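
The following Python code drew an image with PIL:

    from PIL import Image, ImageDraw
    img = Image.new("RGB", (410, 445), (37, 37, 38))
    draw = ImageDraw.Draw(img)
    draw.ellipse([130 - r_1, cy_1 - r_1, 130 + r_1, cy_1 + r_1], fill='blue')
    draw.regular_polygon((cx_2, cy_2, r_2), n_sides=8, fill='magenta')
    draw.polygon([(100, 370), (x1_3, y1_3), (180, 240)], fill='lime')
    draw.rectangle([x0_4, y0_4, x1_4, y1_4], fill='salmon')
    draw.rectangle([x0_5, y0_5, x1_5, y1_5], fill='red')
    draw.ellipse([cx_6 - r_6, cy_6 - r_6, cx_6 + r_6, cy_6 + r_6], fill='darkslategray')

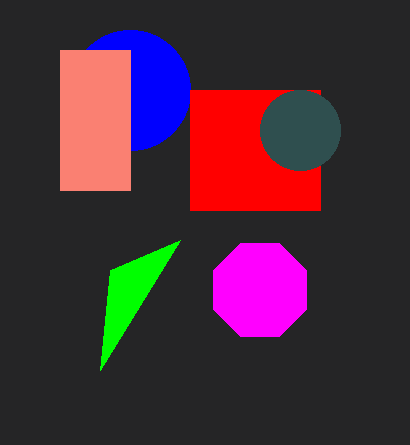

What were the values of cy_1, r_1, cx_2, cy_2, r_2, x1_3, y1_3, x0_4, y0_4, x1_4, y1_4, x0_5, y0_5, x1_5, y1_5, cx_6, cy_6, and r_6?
cy_1 = 90
r_1 = 60
cx_2 = 260
cy_2 = 290
r_2 = 50
x1_3 = 110
y1_3 = 270
x0_4 = 60
y0_4 = 50
x1_4 = 130
y1_4 = 190
x0_5 = 190
y0_5 = 90
x1_5 = 320
y1_5 = 210
cx_6 = 300
cy_6 = 130
r_6 = 40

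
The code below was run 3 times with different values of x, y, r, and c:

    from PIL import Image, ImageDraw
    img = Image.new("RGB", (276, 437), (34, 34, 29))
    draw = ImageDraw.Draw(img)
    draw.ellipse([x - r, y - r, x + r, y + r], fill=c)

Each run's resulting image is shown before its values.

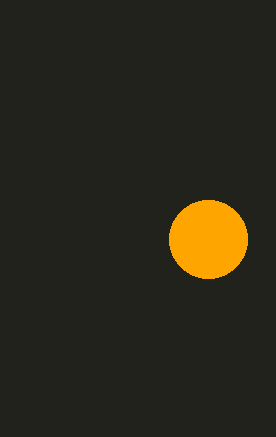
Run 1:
x = 208
y = 239
r = 39
c = 'orange'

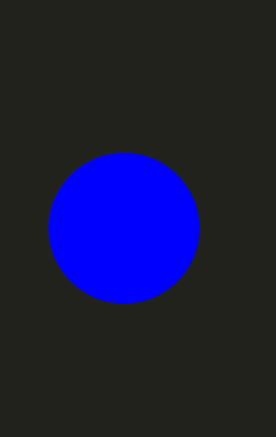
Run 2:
x = 124; y = 228; r = 75; c = 'blue'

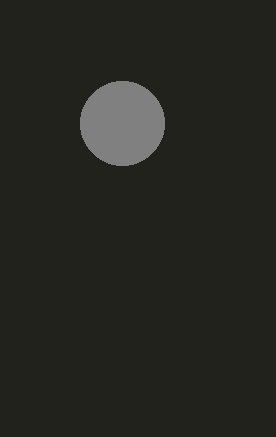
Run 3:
x = 122
y = 123
r = 42
c = 'gray'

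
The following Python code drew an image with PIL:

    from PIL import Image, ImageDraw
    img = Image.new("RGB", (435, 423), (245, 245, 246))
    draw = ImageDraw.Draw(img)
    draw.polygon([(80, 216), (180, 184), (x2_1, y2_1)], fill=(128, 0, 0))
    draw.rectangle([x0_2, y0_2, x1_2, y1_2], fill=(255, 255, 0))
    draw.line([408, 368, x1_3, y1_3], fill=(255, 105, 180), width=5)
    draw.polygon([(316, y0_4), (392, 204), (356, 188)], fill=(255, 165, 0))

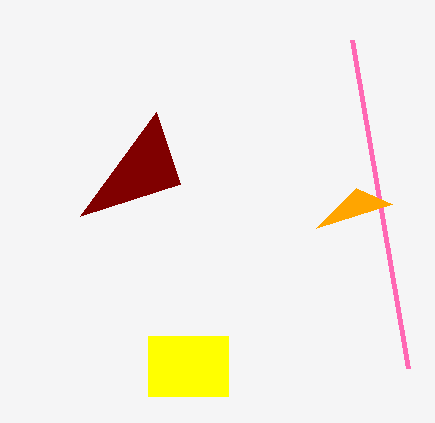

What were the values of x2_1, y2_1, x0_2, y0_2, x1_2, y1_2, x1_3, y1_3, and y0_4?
x2_1 = 156; y2_1 = 112; x0_2 = 148; y0_2 = 336; x1_2 = 228; y1_2 = 396; x1_3 = 352; y1_3 = 40; y0_4 = 228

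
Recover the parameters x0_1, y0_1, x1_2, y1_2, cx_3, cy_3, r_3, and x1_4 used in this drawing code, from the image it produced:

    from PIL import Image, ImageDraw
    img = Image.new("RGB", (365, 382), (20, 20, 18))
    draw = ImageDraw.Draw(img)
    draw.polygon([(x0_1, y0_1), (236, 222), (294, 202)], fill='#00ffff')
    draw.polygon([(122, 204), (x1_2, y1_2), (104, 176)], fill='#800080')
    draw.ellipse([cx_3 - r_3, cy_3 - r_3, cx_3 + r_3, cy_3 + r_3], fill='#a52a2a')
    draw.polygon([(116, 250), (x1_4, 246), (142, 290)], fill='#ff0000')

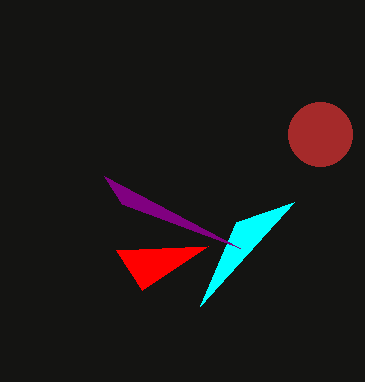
x0_1 = 200, y0_1 = 306, x1_2 = 240, y1_2 = 248, cx_3 = 320, cy_3 = 134, r_3 = 32, x1_4 = 208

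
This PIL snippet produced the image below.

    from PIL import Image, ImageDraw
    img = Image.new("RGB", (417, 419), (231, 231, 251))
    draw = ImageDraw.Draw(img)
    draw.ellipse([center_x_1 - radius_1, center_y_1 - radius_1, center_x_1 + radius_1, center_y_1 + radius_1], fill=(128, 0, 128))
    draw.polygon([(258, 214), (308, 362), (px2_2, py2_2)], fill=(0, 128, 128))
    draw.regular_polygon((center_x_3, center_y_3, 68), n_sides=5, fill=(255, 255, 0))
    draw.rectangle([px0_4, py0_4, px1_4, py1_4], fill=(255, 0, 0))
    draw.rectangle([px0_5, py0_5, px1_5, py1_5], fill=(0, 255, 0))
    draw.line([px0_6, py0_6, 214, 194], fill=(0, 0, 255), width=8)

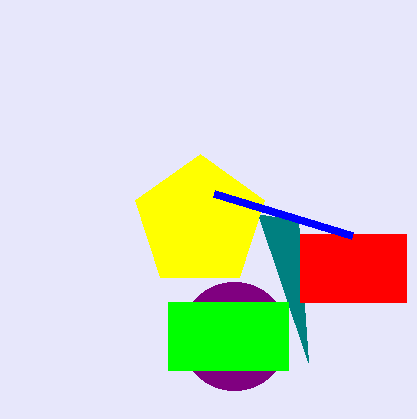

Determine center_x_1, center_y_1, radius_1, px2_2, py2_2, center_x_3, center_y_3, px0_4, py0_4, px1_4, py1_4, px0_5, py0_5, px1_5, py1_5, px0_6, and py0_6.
center_x_1 = 234, center_y_1 = 336, radius_1 = 54, px2_2 = 298, py2_2 = 220, center_x_3 = 200, center_y_3 = 222, px0_4 = 300, py0_4 = 234, px1_4 = 406, py1_4 = 302, px0_5 = 168, py0_5 = 302, px1_5 = 288, py1_5 = 370, px0_6 = 352, py0_6 = 236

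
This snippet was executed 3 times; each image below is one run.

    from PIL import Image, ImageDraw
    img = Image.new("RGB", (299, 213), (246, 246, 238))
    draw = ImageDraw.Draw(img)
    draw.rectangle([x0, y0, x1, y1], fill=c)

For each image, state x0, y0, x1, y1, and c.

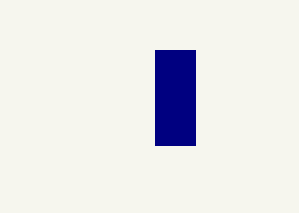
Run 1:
x0 = 155, y0 = 50, x1 = 195, y1 = 145, c = 'navy'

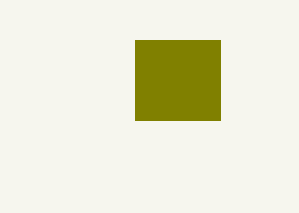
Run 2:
x0 = 135; y0 = 40; x1 = 220; y1 = 120; c = 'olive'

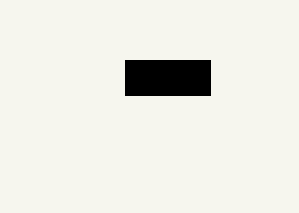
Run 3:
x0 = 125; y0 = 60; x1 = 210; y1 = 95; c = 'black'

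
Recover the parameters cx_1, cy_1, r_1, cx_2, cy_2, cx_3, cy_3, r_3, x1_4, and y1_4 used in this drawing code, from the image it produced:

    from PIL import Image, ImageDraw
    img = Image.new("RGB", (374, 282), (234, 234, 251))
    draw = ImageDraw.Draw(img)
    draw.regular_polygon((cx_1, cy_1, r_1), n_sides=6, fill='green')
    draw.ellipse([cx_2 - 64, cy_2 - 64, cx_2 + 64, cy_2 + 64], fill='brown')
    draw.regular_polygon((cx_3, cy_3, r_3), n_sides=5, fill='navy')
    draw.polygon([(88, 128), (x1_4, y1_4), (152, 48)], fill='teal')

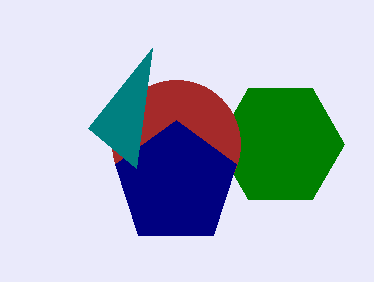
cx_1 = 280; cy_1 = 144; r_1 = 64; cx_2 = 176; cy_2 = 144; cx_3 = 176; cy_3 = 184; r_3 = 64; x1_4 = 136; y1_4 = 168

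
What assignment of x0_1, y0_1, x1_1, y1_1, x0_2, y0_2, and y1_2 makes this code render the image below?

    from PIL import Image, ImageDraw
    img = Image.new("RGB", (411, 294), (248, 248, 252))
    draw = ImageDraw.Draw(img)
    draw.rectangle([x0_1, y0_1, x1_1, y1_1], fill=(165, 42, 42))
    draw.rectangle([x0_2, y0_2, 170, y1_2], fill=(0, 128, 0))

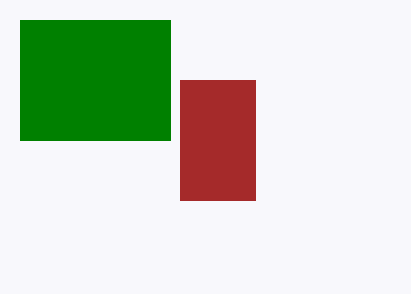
x0_1 = 180; y0_1 = 80; x1_1 = 255; y1_1 = 200; x0_2 = 20; y0_2 = 20; y1_2 = 140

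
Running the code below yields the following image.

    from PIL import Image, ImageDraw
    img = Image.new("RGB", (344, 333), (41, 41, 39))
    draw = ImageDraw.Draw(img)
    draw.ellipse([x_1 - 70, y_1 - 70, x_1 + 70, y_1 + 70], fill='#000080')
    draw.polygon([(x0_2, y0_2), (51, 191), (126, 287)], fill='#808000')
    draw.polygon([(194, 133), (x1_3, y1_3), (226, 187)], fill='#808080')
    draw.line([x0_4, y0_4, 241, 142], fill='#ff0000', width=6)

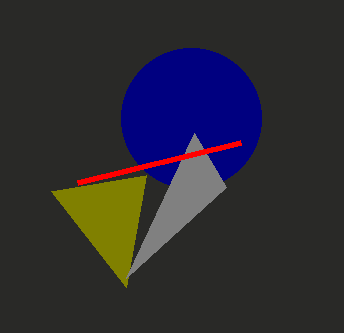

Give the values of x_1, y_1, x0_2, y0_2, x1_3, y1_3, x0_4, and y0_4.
x_1 = 191
y_1 = 118
x0_2 = 146
y0_2 = 175
x1_3 = 126
y1_3 = 278
x0_4 = 78
y0_4 = 182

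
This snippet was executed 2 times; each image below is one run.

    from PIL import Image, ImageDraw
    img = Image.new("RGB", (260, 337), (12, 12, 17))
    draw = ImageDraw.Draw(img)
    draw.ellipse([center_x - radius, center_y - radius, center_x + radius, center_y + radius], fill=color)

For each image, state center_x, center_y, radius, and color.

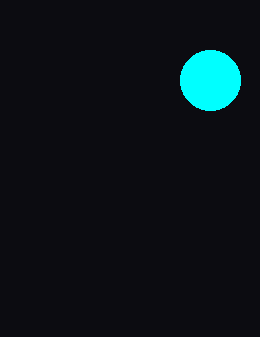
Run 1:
center_x = 210, center_y = 80, radius = 30, color = 'cyan'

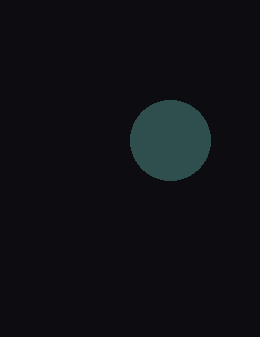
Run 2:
center_x = 170; center_y = 140; radius = 40; color = 'darkslategray'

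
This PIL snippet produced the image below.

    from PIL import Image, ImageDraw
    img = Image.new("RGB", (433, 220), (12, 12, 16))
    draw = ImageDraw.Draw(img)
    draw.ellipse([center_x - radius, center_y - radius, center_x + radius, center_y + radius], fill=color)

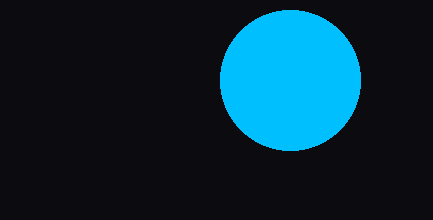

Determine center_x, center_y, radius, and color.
center_x = 290; center_y = 80; radius = 70; color = 'deepskyblue'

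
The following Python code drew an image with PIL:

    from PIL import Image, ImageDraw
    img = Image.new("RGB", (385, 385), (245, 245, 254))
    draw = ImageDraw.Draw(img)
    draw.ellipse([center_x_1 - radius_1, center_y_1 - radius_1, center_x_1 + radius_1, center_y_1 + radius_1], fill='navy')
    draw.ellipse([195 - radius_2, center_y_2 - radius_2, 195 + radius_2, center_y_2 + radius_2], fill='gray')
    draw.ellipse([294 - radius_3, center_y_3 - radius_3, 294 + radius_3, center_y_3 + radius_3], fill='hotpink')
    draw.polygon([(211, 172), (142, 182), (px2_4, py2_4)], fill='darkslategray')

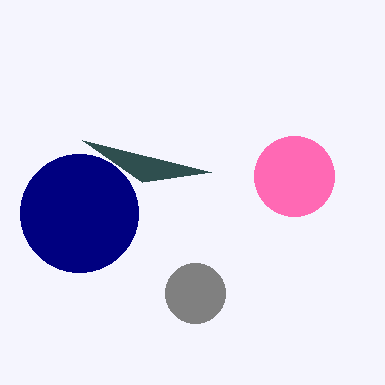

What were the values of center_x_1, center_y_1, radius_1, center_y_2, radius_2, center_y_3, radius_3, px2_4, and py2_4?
center_x_1 = 79, center_y_1 = 213, radius_1 = 59, center_y_2 = 293, radius_2 = 30, center_y_3 = 176, radius_3 = 40, px2_4 = 82, py2_4 = 140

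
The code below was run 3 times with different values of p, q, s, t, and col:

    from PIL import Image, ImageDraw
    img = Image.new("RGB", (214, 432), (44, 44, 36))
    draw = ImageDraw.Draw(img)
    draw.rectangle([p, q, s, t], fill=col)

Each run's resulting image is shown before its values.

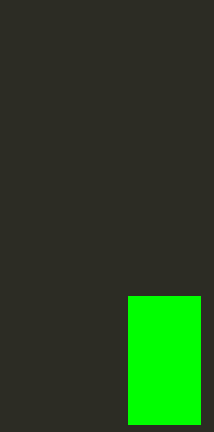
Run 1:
p = 128; q = 296; s = 200; t = 424; col = 'lime'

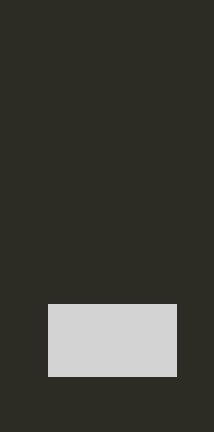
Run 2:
p = 48
q = 304
s = 176
t = 376
col = 'lightgray'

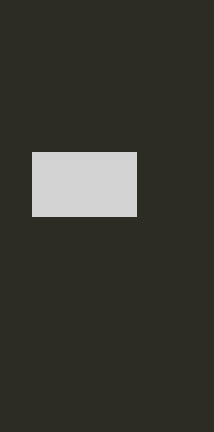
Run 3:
p = 32, q = 152, s = 136, t = 216, col = 'lightgray'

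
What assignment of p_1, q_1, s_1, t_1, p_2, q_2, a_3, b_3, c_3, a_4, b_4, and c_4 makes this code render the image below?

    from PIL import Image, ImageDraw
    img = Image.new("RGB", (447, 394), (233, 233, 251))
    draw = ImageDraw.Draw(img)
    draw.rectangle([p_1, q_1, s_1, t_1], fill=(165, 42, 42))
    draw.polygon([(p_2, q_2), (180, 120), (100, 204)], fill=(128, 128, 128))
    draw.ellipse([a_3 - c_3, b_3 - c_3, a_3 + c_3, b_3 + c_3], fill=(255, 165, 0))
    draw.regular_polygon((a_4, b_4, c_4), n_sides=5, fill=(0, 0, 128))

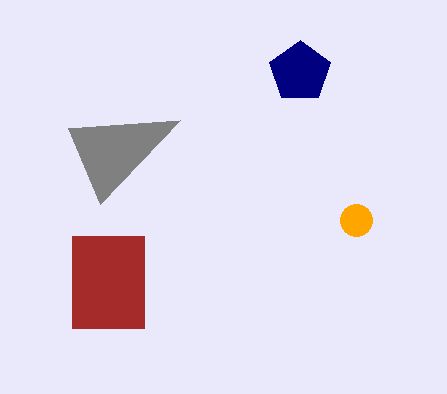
p_1 = 72
q_1 = 236
s_1 = 144
t_1 = 328
p_2 = 68
q_2 = 128
a_3 = 356
b_3 = 220
c_3 = 16
a_4 = 300
b_4 = 72
c_4 = 32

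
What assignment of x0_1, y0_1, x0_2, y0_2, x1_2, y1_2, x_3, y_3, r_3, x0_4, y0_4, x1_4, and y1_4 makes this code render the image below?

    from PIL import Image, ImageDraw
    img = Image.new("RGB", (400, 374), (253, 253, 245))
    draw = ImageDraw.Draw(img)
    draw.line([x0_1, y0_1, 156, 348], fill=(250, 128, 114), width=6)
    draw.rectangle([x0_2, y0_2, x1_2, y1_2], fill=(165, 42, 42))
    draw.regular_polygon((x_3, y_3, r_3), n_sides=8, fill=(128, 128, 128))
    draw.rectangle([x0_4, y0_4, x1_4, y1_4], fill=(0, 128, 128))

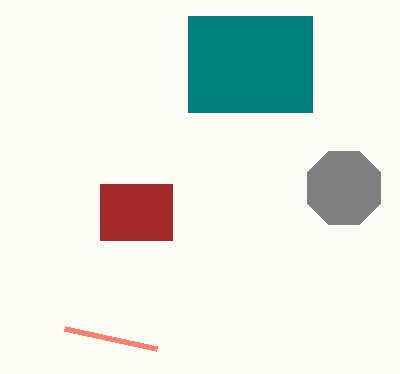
x0_1 = 64, y0_1 = 328, x0_2 = 100, y0_2 = 184, x1_2 = 172, y1_2 = 240, x_3 = 344, y_3 = 188, r_3 = 40, x0_4 = 188, y0_4 = 16, x1_4 = 312, y1_4 = 112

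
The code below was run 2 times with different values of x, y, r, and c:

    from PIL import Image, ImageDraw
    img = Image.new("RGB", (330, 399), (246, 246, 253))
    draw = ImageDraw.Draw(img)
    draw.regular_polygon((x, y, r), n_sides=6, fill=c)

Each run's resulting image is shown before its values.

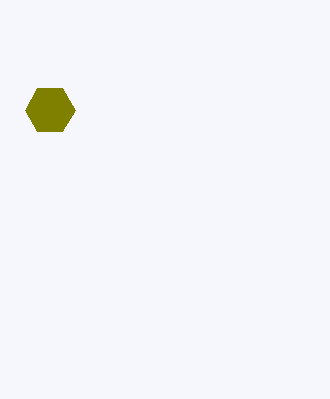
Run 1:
x = 50
y = 110
r = 25
c = 'olive'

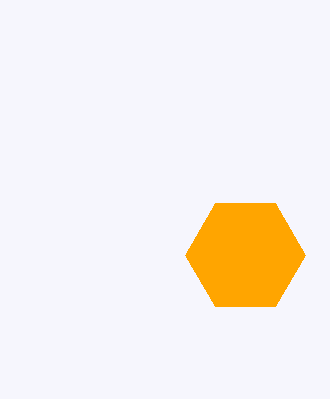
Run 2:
x = 245
y = 255
r = 60
c = 'orange'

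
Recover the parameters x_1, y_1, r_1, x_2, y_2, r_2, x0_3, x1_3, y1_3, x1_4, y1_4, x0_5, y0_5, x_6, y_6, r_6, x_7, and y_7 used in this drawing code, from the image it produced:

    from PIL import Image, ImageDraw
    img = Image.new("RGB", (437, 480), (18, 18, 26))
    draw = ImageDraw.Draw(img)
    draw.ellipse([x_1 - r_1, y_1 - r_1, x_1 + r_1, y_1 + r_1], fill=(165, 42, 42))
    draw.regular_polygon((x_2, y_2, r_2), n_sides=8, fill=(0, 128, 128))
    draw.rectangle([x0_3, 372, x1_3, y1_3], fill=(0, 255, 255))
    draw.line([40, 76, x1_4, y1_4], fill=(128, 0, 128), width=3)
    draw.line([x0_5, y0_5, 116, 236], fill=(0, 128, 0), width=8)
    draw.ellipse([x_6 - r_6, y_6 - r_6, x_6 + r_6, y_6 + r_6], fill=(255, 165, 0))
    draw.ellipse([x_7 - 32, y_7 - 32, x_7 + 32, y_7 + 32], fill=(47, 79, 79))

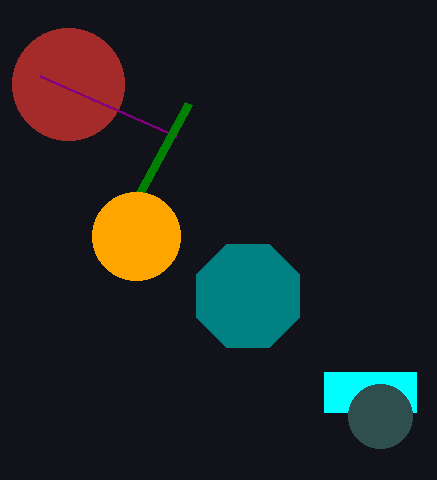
x_1 = 68; y_1 = 84; r_1 = 56; x_2 = 248; y_2 = 296; r_2 = 56; x0_3 = 324; x1_3 = 416; y1_3 = 412; x1_4 = 176; y1_4 = 136; x0_5 = 188; y0_5 = 104; x_6 = 136; y_6 = 236; r_6 = 44; x_7 = 380; y_7 = 416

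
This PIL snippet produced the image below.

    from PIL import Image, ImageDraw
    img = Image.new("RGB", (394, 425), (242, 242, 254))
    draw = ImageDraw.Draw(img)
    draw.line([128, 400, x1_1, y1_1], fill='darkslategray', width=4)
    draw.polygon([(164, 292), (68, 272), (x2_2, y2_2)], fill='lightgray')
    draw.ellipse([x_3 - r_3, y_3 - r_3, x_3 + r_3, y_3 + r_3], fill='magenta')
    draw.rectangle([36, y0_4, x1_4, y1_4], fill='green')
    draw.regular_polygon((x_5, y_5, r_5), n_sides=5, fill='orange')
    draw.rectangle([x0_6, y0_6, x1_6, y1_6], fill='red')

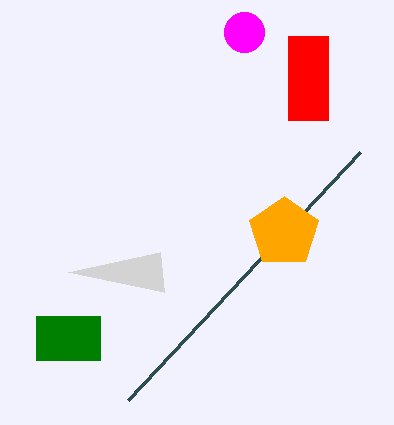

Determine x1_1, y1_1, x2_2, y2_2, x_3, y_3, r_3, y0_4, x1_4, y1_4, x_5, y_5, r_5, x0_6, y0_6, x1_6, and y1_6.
x1_1 = 360; y1_1 = 152; x2_2 = 160; y2_2 = 252; x_3 = 244; y_3 = 32; r_3 = 20; y0_4 = 316; x1_4 = 100; y1_4 = 360; x_5 = 284; y_5 = 232; r_5 = 36; x0_6 = 288; y0_6 = 36; x1_6 = 328; y1_6 = 120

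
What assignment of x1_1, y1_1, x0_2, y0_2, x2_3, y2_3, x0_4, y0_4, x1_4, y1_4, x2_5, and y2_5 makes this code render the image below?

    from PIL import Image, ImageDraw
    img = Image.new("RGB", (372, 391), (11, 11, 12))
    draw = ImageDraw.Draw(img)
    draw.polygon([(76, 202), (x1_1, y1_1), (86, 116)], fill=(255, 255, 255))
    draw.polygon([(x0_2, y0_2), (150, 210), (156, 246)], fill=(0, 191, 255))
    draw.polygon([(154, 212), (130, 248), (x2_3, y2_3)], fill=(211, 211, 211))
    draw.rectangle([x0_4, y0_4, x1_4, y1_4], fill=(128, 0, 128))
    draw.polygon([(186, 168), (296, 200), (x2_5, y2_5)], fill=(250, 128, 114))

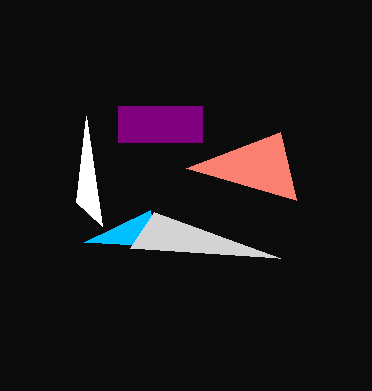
x1_1 = 102, y1_1 = 226, x0_2 = 84, y0_2 = 242, x2_3 = 280, y2_3 = 258, x0_4 = 118, y0_4 = 106, x1_4 = 202, y1_4 = 142, x2_5 = 280, y2_5 = 132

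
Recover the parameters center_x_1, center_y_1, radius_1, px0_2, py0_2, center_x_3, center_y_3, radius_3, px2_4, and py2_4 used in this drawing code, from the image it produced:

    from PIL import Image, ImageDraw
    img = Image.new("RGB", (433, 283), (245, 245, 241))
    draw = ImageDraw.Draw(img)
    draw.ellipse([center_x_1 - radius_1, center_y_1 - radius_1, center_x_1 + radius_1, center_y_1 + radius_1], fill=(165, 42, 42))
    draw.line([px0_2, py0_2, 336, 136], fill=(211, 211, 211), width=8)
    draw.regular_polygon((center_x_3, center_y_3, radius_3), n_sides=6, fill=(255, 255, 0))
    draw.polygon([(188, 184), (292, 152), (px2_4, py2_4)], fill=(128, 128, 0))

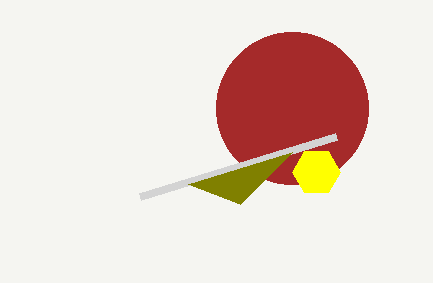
center_x_1 = 292; center_y_1 = 108; radius_1 = 76; px0_2 = 140; py0_2 = 196; center_x_3 = 316; center_y_3 = 172; radius_3 = 24; px2_4 = 240; py2_4 = 204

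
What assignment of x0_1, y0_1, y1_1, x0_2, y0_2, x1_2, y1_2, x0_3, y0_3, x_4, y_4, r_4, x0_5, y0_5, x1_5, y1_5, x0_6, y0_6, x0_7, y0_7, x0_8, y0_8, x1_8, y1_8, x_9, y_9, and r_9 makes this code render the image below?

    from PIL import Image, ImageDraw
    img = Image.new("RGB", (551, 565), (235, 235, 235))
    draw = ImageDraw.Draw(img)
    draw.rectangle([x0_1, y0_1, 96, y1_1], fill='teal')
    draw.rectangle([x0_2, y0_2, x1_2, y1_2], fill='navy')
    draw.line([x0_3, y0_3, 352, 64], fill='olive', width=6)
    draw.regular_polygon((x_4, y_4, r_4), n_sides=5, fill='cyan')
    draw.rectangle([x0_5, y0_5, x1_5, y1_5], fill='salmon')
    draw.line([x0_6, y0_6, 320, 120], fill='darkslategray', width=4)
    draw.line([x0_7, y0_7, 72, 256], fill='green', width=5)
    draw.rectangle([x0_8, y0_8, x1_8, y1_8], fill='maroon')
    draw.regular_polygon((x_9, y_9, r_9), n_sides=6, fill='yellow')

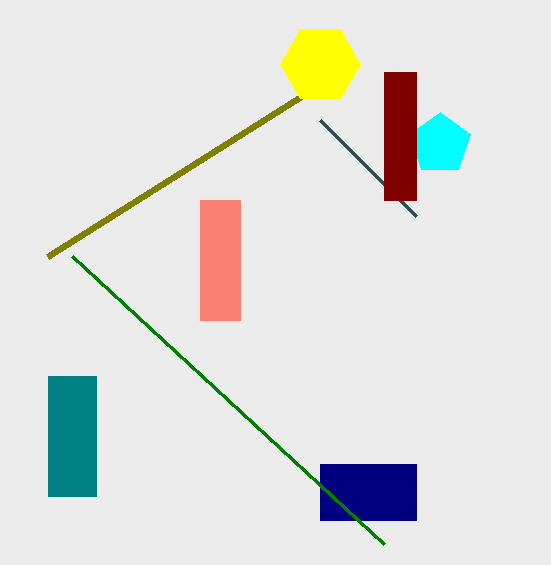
x0_1 = 48; y0_1 = 376; y1_1 = 496; x0_2 = 320; y0_2 = 464; x1_2 = 416; y1_2 = 520; x0_3 = 48; y0_3 = 256; x_4 = 440; y_4 = 144; r_4 = 32; x0_5 = 200; y0_5 = 200; x1_5 = 240; y1_5 = 320; x0_6 = 416; y0_6 = 216; x0_7 = 384; y0_7 = 544; x0_8 = 384; y0_8 = 72; x1_8 = 416; y1_8 = 200; x_9 = 320; y_9 = 64; r_9 = 40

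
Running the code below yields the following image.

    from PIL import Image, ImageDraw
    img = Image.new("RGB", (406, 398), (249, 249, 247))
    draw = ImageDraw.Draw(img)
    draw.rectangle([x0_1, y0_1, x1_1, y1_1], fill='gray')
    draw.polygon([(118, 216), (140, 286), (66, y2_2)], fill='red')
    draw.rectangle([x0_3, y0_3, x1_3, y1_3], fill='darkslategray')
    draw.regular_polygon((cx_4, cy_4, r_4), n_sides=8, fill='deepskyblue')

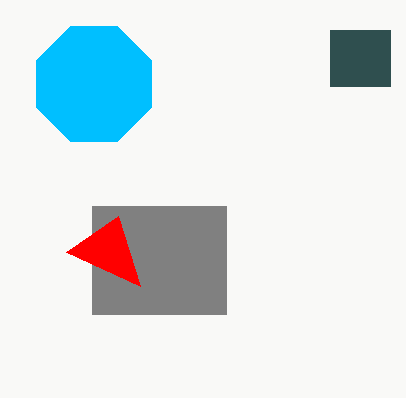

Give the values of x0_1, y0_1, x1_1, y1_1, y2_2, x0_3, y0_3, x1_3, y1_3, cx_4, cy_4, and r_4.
x0_1 = 92
y0_1 = 206
x1_1 = 226
y1_1 = 314
y2_2 = 252
x0_3 = 330
y0_3 = 30
x1_3 = 390
y1_3 = 86
cx_4 = 94
cy_4 = 84
r_4 = 62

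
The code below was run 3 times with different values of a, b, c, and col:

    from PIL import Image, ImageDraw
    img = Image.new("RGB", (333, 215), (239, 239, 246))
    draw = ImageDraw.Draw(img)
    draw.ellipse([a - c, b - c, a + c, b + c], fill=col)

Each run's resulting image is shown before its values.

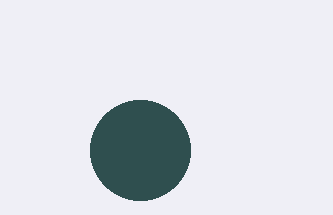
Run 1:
a = 140
b = 150
c = 50
col = 'darkslategray'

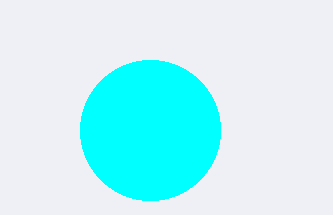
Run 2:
a = 150; b = 130; c = 70; col = 'cyan'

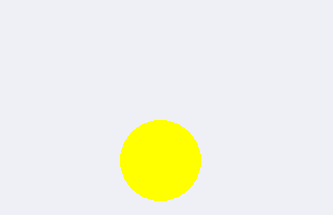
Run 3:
a = 160
b = 160
c = 40
col = 'yellow'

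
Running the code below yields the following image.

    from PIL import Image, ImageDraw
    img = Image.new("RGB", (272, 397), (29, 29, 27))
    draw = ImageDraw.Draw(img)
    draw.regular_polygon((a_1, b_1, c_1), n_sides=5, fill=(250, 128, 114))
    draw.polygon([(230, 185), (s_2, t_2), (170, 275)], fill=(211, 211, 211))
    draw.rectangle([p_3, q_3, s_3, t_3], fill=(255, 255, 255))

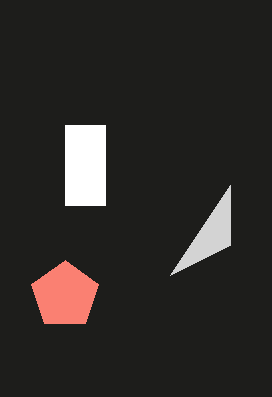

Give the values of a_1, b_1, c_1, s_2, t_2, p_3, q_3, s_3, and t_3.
a_1 = 65
b_1 = 295
c_1 = 35
s_2 = 230
t_2 = 245
p_3 = 65
q_3 = 125
s_3 = 105
t_3 = 205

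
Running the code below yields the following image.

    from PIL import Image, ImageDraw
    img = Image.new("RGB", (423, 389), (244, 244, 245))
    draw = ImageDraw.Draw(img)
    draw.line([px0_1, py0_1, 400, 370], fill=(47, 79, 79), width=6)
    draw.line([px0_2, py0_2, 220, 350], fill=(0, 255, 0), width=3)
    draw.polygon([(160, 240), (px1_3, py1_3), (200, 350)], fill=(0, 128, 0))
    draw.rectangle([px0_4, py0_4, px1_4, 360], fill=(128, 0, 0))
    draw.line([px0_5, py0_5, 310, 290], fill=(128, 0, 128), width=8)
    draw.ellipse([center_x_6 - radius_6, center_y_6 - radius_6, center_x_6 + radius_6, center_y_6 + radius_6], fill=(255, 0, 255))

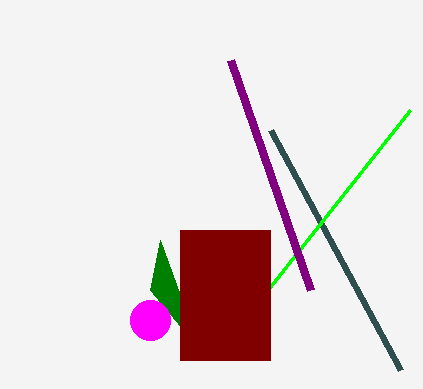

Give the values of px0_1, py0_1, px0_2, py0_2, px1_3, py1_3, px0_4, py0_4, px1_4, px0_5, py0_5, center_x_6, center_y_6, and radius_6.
px0_1 = 270
py0_1 = 130
px0_2 = 410
py0_2 = 110
px1_3 = 150
py1_3 = 290
px0_4 = 180
py0_4 = 230
px1_4 = 270
px0_5 = 230
py0_5 = 60
center_x_6 = 150
center_y_6 = 320
radius_6 = 20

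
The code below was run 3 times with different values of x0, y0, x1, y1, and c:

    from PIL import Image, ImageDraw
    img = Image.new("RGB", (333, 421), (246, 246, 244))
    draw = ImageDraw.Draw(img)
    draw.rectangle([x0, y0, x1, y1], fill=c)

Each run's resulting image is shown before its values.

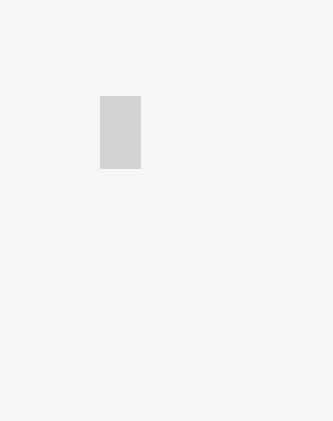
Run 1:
x0 = 100, y0 = 96, x1 = 140, y1 = 168, c = 'lightgray'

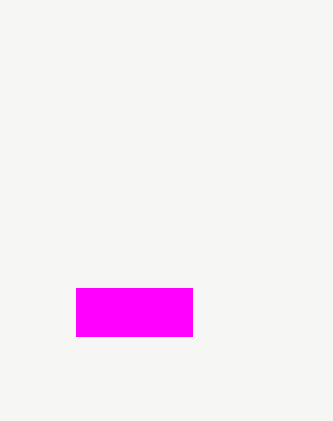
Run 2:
x0 = 76; y0 = 288; x1 = 192; y1 = 336; c = 'magenta'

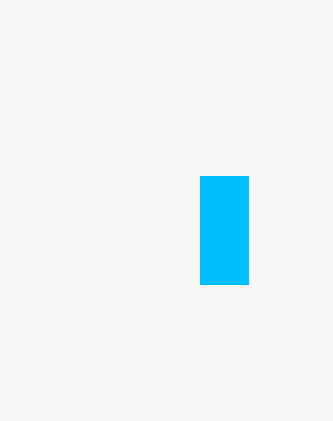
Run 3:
x0 = 200; y0 = 176; x1 = 248; y1 = 284; c = 'deepskyblue'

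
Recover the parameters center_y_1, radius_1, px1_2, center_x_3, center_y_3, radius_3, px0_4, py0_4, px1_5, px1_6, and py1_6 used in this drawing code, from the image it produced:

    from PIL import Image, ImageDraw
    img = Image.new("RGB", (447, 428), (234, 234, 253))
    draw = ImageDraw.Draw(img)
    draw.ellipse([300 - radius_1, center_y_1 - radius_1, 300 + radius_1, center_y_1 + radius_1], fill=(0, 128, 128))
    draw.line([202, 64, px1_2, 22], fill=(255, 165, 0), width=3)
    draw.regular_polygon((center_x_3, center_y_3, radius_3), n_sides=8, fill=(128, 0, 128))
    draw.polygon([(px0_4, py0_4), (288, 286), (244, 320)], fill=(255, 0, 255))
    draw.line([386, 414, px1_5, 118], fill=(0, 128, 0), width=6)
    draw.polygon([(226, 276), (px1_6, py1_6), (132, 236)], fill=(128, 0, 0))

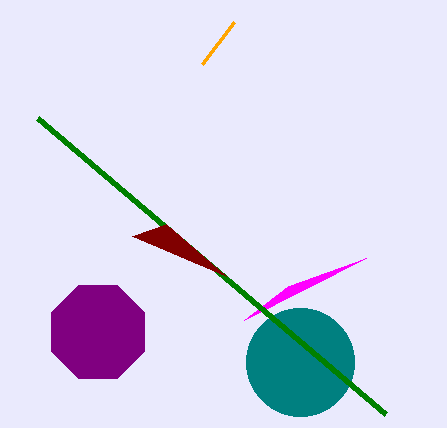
center_y_1 = 362; radius_1 = 54; px1_2 = 234; center_x_3 = 98; center_y_3 = 332; radius_3 = 50; px0_4 = 366; py0_4 = 258; px1_5 = 38; px1_6 = 166; py1_6 = 224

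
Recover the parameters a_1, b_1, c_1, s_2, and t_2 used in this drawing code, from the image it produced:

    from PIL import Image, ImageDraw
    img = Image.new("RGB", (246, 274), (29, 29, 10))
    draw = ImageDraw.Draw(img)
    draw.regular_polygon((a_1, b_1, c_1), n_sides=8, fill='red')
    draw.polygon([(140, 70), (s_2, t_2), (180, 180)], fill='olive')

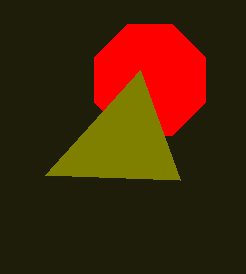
a_1 = 150; b_1 = 80; c_1 = 60; s_2 = 45; t_2 = 175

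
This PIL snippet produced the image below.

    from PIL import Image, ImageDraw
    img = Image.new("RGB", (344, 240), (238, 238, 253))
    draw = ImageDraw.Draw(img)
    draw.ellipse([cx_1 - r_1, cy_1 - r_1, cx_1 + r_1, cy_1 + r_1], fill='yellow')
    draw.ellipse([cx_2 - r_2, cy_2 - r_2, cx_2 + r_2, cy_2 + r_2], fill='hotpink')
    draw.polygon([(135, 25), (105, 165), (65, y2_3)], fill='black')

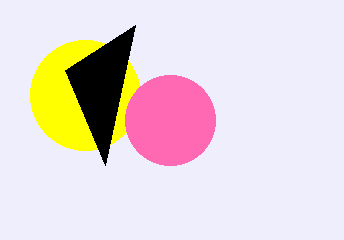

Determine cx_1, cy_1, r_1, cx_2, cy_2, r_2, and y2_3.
cx_1 = 85; cy_1 = 95; r_1 = 55; cx_2 = 170; cy_2 = 120; r_2 = 45; y2_3 = 70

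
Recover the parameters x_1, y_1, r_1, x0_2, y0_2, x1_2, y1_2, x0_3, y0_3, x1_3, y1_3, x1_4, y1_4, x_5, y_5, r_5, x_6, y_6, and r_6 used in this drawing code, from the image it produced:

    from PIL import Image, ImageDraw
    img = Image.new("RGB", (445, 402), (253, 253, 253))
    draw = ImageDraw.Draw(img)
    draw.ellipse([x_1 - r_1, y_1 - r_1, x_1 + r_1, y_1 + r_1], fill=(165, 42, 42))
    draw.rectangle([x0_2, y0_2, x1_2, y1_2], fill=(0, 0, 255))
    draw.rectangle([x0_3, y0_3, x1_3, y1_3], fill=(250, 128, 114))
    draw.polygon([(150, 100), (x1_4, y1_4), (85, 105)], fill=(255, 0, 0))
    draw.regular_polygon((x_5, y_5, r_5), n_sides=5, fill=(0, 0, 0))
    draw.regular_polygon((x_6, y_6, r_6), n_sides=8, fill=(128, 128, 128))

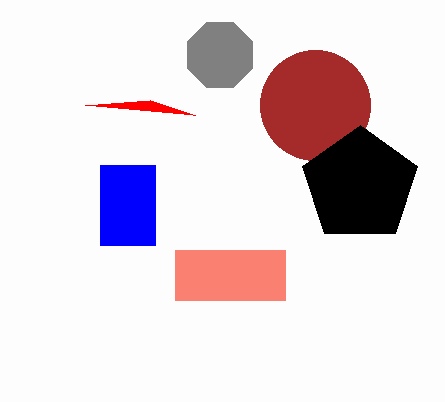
x_1 = 315, y_1 = 105, r_1 = 55, x0_2 = 100, y0_2 = 165, x1_2 = 155, y1_2 = 245, x0_3 = 175, y0_3 = 250, x1_3 = 285, y1_3 = 300, x1_4 = 195, y1_4 = 115, x_5 = 360, y_5 = 185, r_5 = 60, x_6 = 220, y_6 = 55, r_6 = 35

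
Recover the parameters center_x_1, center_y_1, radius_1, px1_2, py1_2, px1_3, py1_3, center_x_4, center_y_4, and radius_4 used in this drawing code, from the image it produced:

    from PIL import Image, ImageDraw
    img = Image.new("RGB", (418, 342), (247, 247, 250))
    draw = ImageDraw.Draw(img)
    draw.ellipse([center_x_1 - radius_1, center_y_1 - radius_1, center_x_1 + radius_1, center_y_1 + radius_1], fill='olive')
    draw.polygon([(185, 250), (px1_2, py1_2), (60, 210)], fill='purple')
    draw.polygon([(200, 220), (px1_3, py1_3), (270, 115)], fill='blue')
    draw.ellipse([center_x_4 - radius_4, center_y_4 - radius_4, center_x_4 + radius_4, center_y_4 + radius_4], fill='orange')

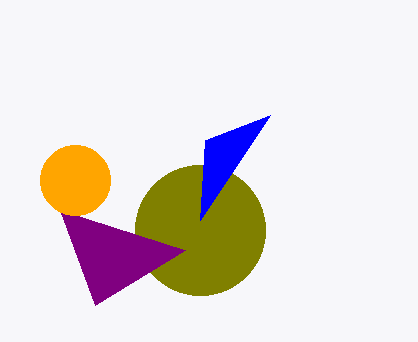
center_x_1 = 200; center_y_1 = 230; radius_1 = 65; px1_2 = 95; py1_2 = 305; px1_3 = 205; py1_3 = 140; center_x_4 = 75; center_y_4 = 180; radius_4 = 35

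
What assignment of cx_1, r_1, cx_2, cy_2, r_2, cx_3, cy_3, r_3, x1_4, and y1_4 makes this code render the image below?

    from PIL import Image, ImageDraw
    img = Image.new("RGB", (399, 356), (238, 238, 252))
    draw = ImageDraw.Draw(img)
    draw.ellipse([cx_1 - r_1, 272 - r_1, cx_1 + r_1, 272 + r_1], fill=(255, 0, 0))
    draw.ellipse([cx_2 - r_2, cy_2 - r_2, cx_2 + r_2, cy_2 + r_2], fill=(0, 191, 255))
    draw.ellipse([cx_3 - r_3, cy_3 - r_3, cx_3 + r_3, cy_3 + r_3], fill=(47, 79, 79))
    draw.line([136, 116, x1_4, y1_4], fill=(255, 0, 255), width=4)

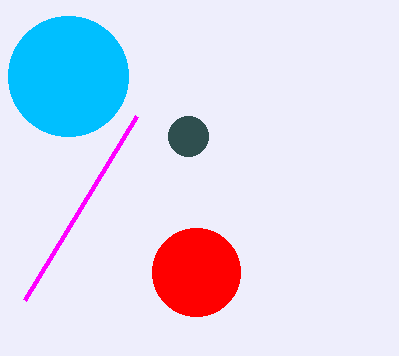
cx_1 = 196
r_1 = 44
cx_2 = 68
cy_2 = 76
r_2 = 60
cx_3 = 188
cy_3 = 136
r_3 = 20
x1_4 = 24
y1_4 = 300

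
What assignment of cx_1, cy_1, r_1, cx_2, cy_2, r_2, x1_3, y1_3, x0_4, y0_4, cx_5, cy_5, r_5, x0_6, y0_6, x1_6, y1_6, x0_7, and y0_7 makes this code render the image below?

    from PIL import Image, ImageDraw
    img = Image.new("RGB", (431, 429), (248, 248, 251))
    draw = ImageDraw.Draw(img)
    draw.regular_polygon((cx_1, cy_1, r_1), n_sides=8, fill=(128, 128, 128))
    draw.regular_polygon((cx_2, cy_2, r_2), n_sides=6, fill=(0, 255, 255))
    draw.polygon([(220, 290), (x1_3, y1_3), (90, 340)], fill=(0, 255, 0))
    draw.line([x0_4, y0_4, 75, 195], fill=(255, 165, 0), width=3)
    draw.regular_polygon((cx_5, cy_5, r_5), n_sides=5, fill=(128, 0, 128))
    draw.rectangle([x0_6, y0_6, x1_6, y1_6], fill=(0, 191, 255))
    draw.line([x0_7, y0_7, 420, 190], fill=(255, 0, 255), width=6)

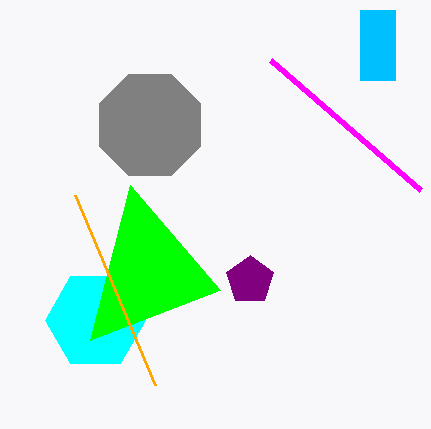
cx_1 = 150
cy_1 = 125
r_1 = 55
cx_2 = 95
cy_2 = 320
r_2 = 50
x1_3 = 130
y1_3 = 185
x0_4 = 155
y0_4 = 385
cx_5 = 250
cy_5 = 280
r_5 = 25
x0_6 = 360
y0_6 = 10
x1_6 = 395
y1_6 = 80
x0_7 = 270
y0_7 = 60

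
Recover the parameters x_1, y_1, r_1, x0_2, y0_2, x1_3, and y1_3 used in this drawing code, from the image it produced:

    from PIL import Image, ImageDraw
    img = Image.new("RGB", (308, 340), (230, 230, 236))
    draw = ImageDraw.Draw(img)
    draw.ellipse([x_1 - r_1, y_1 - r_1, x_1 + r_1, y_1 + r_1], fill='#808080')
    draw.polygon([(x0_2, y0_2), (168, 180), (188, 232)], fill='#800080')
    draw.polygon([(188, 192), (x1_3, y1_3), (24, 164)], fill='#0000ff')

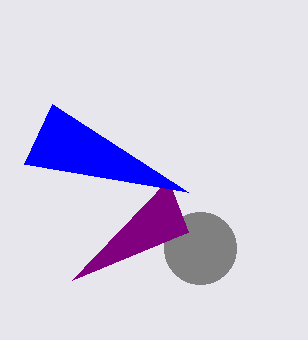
x_1 = 200, y_1 = 248, r_1 = 36, x0_2 = 72, y0_2 = 280, x1_3 = 52, y1_3 = 104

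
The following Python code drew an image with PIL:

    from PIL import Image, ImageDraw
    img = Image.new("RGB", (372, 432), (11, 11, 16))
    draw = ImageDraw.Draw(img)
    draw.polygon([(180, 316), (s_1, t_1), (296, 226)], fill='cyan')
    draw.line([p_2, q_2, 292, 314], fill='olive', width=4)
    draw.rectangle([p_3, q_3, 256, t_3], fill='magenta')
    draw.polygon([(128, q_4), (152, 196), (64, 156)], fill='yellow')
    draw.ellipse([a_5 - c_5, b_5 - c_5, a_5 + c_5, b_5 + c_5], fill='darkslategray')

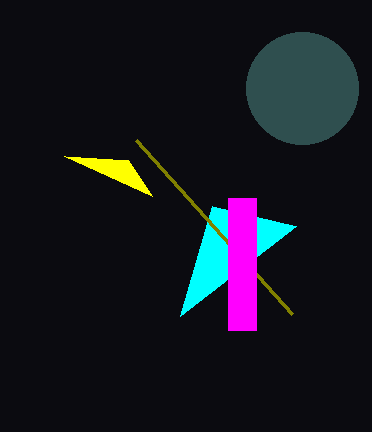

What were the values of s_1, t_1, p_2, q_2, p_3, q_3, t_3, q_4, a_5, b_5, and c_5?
s_1 = 212; t_1 = 206; p_2 = 136; q_2 = 140; p_3 = 228; q_3 = 198; t_3 = 330; q_4 = 160; a_5 = 302; b_5 = 88; c_5 = 56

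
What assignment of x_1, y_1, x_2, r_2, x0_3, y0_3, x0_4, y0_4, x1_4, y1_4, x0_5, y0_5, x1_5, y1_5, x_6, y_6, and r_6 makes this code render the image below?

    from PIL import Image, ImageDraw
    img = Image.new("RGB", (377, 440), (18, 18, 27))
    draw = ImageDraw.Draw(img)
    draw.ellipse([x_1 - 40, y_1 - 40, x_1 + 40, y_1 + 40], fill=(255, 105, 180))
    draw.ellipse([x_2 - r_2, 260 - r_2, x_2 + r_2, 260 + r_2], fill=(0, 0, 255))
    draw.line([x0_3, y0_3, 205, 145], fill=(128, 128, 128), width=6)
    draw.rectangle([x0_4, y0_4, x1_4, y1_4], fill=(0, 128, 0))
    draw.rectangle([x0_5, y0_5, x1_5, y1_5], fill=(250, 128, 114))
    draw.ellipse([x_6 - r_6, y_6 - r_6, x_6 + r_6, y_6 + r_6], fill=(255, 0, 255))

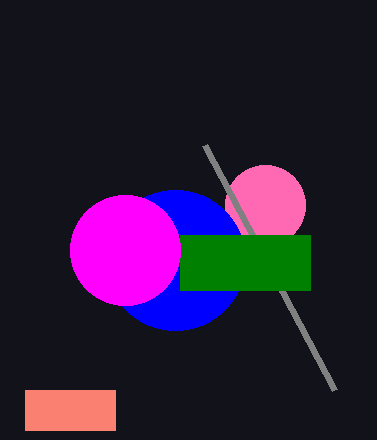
x_1 = 265; y_1 = 205; x_2 = 175; r_2 = 70; x0_3 = 335; y0_3 = 390; x0_4 = 180; y0_4 = 235; x1_4 = 310; y1_4 = 290; x0_5 = 25; y0_5 = 390; x1_5 = 115; y1_5 = 430; x_6 = 125; y_6 = 250; r_6 = 55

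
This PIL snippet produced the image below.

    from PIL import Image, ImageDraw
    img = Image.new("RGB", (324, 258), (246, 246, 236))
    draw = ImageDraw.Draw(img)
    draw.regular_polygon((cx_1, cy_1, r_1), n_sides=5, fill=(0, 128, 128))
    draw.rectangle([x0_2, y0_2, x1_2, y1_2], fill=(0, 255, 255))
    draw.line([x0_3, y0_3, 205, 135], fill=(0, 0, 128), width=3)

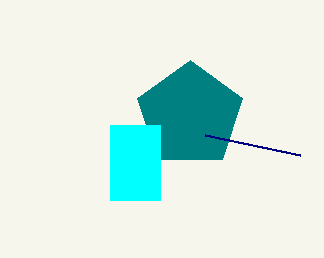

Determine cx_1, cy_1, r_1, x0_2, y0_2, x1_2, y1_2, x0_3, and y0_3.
cx_1 = 190
cy_1 = 115
r_1 = 55
x0_2 = 110
y0_2 = 125
x1_2 = 160
y1_2 = 200
x0_3 = 300
y0_3 = 155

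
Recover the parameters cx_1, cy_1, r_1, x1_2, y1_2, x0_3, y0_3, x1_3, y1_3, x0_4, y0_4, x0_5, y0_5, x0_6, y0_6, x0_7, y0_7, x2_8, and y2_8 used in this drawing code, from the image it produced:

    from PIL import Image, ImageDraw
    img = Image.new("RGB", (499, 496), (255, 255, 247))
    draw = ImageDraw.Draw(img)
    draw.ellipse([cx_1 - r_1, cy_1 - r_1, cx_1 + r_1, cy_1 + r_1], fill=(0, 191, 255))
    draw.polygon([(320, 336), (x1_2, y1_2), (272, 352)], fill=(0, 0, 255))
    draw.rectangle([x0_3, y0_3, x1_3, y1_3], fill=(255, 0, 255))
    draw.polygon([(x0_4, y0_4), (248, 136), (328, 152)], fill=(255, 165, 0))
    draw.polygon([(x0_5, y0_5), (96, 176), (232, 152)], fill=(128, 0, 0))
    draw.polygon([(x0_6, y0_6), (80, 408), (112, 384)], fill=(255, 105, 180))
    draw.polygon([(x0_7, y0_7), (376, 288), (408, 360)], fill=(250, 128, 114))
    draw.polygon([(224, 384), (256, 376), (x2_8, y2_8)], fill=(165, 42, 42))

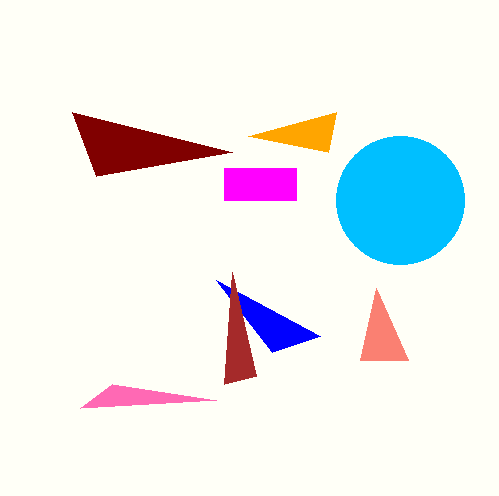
cx_1 = 400, cy_1 = 200, r_1 = 64, x1_2 = 216, y1_2 = 280, x0_3 = 224, y0_3 = 168, x1_3 = 296, y1_3 = 200, x0_4 = 336, y0_4 = 112, x0_5 = 72, y0_5 = 112, x0_6 = 216, y0_6 = 400, x0_7 = 360, y0_7 = 360, x2_8 = 232, y2_8 = 272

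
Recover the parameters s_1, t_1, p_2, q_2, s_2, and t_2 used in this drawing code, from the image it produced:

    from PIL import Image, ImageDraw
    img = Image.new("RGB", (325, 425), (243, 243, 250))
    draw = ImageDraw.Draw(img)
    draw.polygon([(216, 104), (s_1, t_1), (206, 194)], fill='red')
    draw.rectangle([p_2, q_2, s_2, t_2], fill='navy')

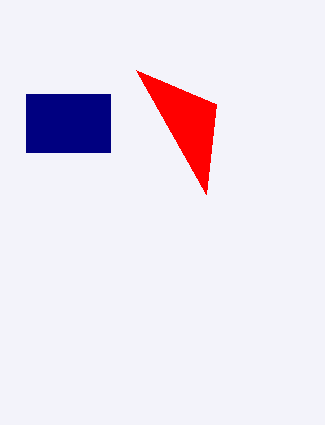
s_1 = 136; t_1 = 70; p_2 = 26; q_2 = 94; s_2 = 110; t_2 = 152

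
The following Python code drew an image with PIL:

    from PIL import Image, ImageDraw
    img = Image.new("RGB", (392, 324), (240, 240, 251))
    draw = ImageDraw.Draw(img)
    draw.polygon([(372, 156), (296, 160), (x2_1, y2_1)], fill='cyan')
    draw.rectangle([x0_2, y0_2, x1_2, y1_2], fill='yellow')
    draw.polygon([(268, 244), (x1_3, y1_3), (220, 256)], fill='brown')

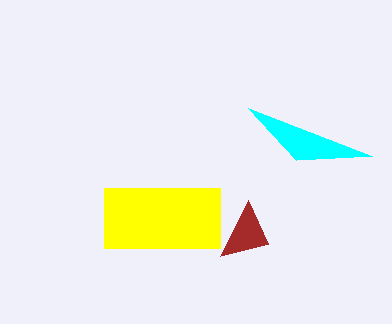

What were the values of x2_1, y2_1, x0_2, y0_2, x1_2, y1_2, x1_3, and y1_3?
x2_1 = 248; y2_1 = 108; x0_2 = 104; y0_2 = 188; x1_2 = 220; y1_2 = 248; x1_3 = 248; y1_3 = 200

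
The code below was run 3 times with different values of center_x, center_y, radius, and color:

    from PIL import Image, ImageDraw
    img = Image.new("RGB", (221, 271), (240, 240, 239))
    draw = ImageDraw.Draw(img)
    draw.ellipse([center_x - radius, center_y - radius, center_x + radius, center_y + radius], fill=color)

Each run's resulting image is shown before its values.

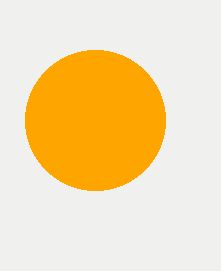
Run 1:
center_x = 95, center_y = 120, radius = 70, color = 'orange'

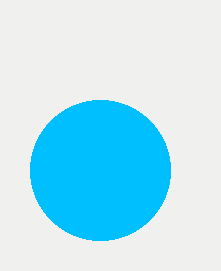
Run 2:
center_x = 100; center_y = 170; radius = 70; color = 'deepskyblue'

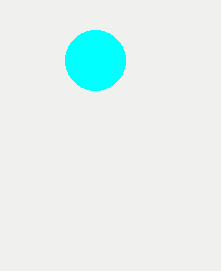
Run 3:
center_x = 95, center_y = 60, radius = 30, color = 'cyan'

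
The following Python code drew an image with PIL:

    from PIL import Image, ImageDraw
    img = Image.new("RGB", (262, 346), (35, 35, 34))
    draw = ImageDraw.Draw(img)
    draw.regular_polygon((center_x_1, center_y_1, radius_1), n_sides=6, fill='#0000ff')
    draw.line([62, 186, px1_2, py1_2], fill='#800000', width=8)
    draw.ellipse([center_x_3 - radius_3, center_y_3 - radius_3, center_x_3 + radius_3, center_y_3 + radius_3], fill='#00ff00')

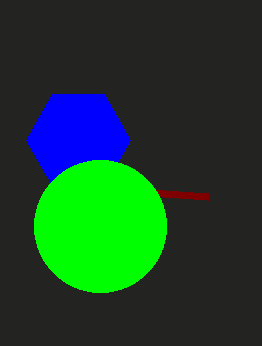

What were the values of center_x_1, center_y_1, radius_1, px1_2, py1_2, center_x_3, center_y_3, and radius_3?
center_x_1 = 78
center_y_1 = 140
radius_1 = 52
px1_2 = 208
py1_2 = 196
center_x_3 = 100
center_y_3 = 226
radius_3 = 66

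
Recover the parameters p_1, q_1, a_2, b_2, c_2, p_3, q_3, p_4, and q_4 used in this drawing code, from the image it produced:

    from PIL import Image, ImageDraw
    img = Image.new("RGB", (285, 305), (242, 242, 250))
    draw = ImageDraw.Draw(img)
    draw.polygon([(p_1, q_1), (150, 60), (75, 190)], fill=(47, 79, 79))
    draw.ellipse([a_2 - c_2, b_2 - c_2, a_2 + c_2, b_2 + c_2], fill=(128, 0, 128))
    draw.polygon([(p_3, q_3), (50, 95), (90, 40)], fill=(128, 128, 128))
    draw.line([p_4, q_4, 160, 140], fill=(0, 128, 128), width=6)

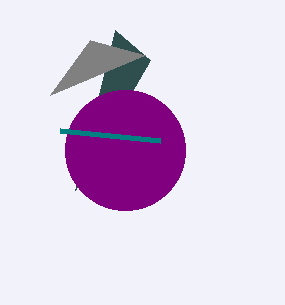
p_1 = 115
q_1 = 30
a_2 = 125
b_2 = 150
c_2 = 60
p_3 = 145
q_3 = 55
p_4 = 60
q_4 = 130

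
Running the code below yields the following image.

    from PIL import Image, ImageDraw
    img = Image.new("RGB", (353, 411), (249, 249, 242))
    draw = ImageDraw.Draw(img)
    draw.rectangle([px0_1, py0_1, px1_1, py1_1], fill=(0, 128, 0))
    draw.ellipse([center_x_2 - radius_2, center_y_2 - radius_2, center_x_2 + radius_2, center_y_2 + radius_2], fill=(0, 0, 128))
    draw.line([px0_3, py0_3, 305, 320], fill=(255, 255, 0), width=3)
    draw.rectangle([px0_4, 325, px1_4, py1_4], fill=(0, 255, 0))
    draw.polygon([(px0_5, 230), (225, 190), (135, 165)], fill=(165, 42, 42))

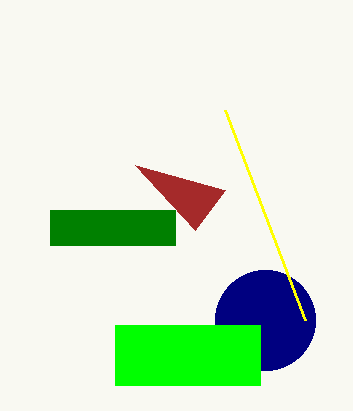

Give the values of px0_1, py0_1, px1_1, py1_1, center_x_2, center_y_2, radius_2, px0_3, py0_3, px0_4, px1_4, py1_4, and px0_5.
px0_1 = 50; py0_1 = 210; px1_1 = 175; py1_1 = 245; center_x_2 = 265; center_y_2 = 320; radius_2 = 50; px0_3 = 225; py0_3 = 110; px0_4 = 115; px1_4 = 260; py1_4 = 385; px0_5 = 195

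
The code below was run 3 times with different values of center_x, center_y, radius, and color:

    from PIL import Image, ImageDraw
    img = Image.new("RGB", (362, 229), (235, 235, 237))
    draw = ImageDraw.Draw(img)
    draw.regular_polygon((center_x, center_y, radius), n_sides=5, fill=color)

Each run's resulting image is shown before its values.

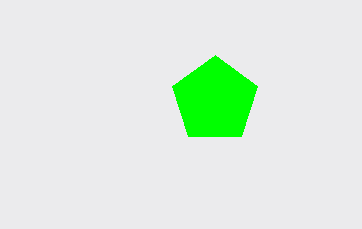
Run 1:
center_x = 215
center_y = 100
radius = 45
color = 'lime'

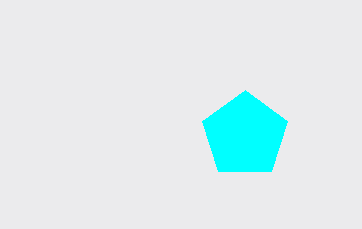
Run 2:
center_x = 245
center_y = 135
radius = 45
color = 'cyan'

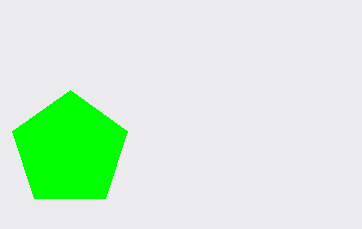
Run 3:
center_x = 70
center_y = 150
radius = 60
color = 'lime'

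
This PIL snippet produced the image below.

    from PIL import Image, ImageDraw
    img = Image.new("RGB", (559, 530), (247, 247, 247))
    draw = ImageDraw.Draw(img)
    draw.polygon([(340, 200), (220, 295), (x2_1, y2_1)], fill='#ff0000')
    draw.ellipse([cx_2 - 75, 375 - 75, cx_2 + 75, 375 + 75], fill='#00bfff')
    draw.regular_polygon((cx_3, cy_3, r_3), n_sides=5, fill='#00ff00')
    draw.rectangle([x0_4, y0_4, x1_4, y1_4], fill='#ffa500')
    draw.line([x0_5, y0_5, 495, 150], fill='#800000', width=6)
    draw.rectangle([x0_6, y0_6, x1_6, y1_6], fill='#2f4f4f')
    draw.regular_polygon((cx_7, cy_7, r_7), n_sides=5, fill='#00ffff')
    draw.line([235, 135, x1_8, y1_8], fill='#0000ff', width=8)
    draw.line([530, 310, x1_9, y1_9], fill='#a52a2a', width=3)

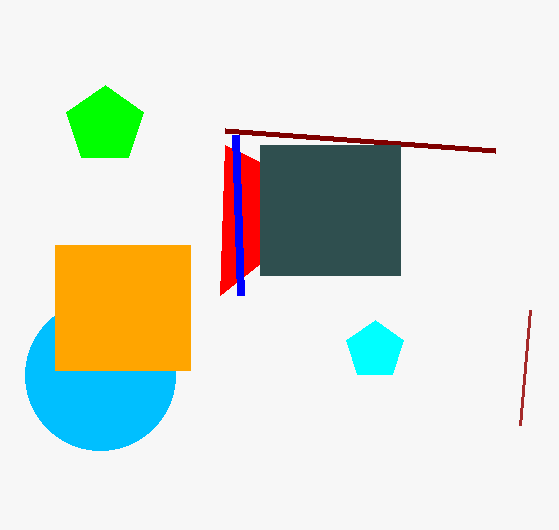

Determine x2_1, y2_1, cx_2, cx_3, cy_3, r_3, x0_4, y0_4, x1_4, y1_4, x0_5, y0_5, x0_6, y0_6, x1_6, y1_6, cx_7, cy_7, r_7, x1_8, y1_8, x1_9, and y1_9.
x2_1 = 225; y2_1 = 145; cx_2 = 100; cx_3 = 105; cy_3 = 125; r_3 = 40; x0_4 = 55; y0_4 = 245; x1_4 = 190; y1_4 = 370; x0_5 = 225; y0_5 = 130; x0_6 = 260; y0_6 = 145; x1_6 = 400; y1_6 = 275; cx_7 = 375; cy_7 = 350; r_7 = 30; x1_8 = 240; y1_8 = 295; x1_9 = 520; y1_9 = 425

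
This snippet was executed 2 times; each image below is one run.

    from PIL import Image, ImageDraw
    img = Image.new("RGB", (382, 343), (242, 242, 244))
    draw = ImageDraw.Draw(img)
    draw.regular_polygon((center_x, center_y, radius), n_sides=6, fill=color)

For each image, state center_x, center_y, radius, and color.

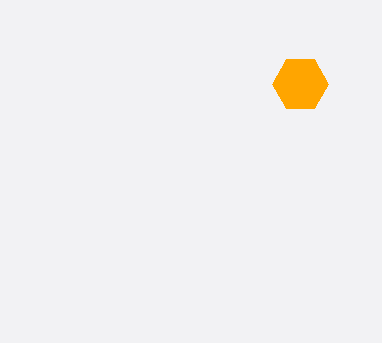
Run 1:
center_x = 300; center_y = 84; radius = 28; color = 'orange'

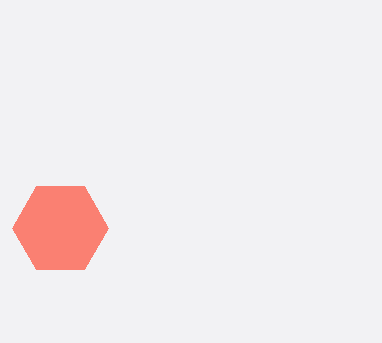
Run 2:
center_x = 60
center_y = 228
radius = 48
color = 'salmon'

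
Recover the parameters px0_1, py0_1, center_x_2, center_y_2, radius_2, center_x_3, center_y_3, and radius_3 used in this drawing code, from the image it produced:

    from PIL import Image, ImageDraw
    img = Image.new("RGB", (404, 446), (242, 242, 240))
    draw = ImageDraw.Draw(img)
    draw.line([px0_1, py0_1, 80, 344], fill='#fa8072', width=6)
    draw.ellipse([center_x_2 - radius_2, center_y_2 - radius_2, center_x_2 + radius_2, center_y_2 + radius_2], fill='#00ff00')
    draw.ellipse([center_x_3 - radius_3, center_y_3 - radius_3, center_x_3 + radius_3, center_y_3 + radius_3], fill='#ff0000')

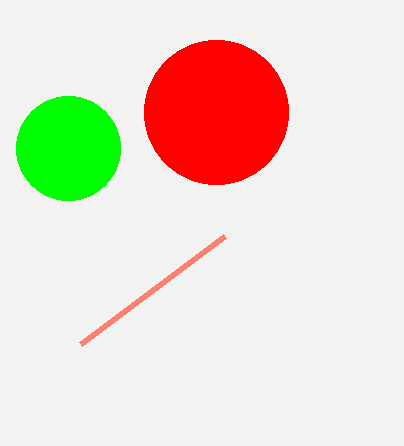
px0_1 = 224
py0_1 = 236
center_x_2 = 68
center_y_2 = 148
radius_2 = 52
center_x_3 = 216
center_y_3 = 112
radius_3 = 72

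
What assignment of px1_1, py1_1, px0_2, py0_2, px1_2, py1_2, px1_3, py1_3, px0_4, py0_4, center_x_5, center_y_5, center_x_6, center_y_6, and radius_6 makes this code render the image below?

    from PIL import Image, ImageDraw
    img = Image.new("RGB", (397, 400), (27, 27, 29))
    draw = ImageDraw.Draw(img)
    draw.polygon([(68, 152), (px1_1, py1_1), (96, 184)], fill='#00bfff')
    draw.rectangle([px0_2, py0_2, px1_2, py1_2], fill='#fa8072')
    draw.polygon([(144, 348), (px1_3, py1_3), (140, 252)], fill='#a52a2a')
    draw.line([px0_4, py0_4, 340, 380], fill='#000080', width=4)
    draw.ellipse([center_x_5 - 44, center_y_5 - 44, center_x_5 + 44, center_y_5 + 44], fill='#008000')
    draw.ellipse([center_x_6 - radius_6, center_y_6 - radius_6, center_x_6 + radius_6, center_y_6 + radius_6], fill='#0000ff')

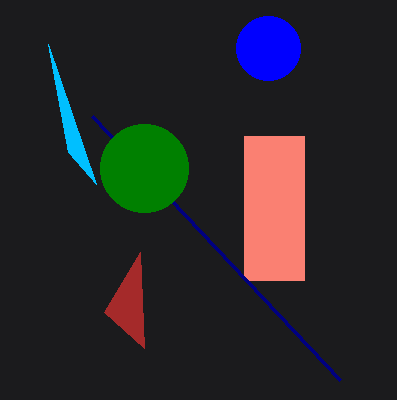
px1_1 = 48
py1_1 = 44
px0_2 = 244
py0_2 = 136
px1_2 = 304
py1_2 = 280
px1_3 = 104
py1_3 = 312
px0_4 = 92
py0_4 = 116
center_x_5 = 144
center_y_5 = 168
center_x_6 = 268
center_y_6 = 48
radius_6 = 32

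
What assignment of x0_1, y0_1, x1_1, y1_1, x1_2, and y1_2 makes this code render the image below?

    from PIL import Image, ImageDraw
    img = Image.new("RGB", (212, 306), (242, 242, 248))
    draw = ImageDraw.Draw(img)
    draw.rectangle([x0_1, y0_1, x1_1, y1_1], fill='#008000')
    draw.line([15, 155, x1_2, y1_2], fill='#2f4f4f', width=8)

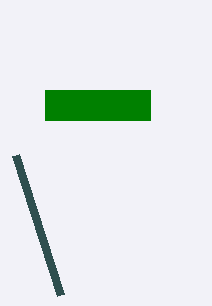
x0_1 = 45
y0_1 = 90
x1_1 = 150
y1_1 = 120
x1_2 = 60
y1_2 = 295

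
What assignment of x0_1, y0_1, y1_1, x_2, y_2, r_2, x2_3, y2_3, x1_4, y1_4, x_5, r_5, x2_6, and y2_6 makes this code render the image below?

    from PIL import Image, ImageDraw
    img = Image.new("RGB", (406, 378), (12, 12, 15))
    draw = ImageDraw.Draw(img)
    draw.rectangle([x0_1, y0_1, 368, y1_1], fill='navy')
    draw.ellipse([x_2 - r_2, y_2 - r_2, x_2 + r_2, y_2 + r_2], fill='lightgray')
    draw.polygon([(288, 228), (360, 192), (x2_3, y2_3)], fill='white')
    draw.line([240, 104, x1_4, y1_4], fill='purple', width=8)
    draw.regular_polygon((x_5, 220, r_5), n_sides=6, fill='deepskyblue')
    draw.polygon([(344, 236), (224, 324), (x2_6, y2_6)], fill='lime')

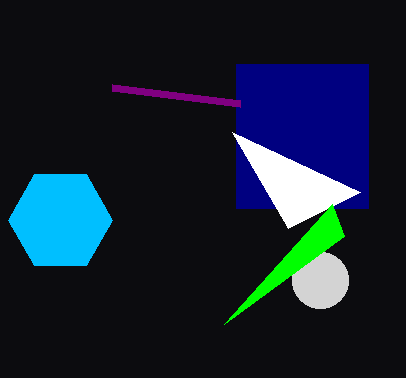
x0_1 = 236; y0_1 = 64; y1_1 = 208; x_2 = 320; y_2 = 280; r_2 = 28; x2_3 = 232; y2_3 = 132; x1_4 = 112; y1_4 = 88; x_5 = 60; r_5 = 52; x2_6 = 332; y2_6 = 204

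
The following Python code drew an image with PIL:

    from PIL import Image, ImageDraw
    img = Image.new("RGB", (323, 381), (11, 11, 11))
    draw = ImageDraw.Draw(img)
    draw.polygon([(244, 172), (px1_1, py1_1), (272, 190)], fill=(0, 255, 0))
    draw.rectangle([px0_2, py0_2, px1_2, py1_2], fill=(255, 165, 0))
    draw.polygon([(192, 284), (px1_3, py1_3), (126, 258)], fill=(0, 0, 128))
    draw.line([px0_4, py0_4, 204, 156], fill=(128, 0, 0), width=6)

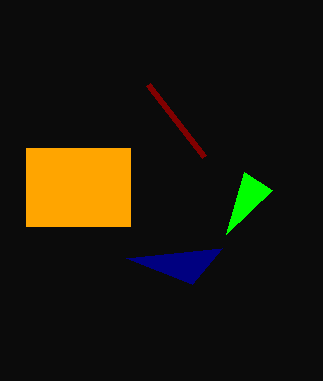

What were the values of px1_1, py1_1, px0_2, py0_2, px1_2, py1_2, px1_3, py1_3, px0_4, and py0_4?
px1_1 = 226, py1_1 = 234, px0_2 = 26, py0_2 = 148, px1_2 = 130, py1_2 = 226, px1_3 = 222, py1_3 = 248, px0_4 = 148, py0_4 = 84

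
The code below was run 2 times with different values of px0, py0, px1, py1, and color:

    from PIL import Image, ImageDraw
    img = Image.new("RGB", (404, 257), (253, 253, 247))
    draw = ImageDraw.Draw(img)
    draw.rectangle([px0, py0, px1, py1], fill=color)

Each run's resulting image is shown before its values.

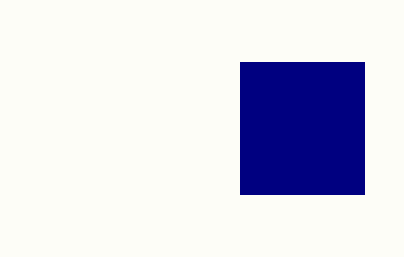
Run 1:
px0 = 240
py0 = 62
px1 = 364
py1 = 194
color = 'navy'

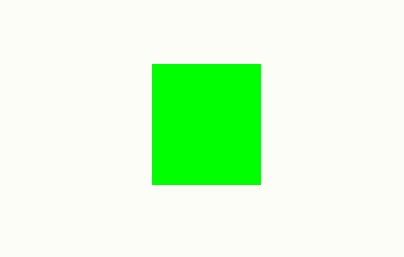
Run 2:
px0 = 152; py0 = 64; px1 = 260; py1 = 184; color = 'lime'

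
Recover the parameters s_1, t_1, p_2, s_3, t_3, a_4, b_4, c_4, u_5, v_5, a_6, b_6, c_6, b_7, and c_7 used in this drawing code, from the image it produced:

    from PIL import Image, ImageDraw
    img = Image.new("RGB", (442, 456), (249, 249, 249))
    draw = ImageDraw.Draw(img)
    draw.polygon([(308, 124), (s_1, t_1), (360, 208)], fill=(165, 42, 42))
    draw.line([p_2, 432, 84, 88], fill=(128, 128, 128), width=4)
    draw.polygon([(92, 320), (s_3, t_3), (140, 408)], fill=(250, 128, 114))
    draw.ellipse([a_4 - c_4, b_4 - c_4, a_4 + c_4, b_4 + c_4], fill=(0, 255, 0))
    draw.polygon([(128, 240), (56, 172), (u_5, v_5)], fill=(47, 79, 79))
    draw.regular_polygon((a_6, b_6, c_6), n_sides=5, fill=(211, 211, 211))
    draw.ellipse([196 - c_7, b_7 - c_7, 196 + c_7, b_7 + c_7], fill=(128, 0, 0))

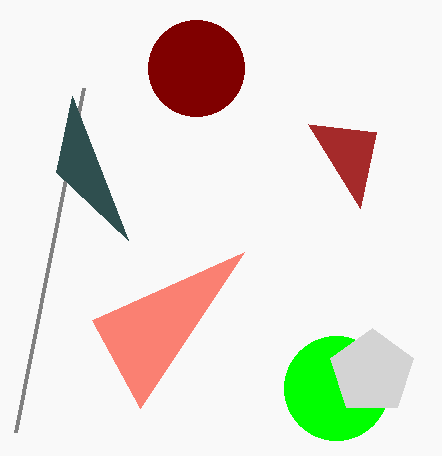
s_1 = 376; t_1 = 132; p_2 = 16; s_3 = 244; t_3 = 252; a_4 = 336; b_4 = 388; c_4 = 52; u_5 = 72; v_5 = 96; a_6 = 372; b_6 = 372; c_6 = 44; b_7 = 68; c_7 = 48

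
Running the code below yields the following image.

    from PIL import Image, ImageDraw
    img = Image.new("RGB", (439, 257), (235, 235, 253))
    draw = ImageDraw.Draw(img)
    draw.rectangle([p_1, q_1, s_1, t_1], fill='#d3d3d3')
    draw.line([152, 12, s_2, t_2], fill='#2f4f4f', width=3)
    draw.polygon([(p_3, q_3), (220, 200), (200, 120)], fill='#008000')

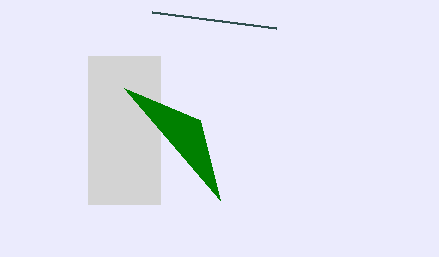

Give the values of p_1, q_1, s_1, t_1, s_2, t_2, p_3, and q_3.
p_1 = 88, q_1 = 56, s_1 = 160, t_1 = 204, s_2 = 276, t_2 = 28, p_3 = 124, q_3 = 88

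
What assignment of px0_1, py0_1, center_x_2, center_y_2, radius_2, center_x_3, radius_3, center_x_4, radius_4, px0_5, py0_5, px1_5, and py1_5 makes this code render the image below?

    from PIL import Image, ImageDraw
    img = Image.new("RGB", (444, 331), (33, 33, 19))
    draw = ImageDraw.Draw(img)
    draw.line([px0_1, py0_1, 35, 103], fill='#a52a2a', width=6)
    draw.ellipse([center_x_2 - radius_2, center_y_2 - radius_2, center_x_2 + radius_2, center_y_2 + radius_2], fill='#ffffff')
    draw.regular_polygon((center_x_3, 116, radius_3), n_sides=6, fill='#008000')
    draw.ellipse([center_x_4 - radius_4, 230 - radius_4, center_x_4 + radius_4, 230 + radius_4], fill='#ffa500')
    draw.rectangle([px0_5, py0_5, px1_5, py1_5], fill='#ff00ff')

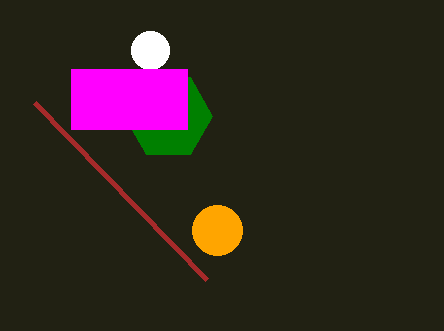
px0_1 = 207; py0_1 = 280; center_x_2 = 150; center_y_2 = 50; radius_2 = 19; center_x_3 = 168; radius_3 = 44; center_x_4 = 217; radius_4 = 25; px0_5 = 71; py0_5 = 69; px1_5 = 187; py1_5 = 129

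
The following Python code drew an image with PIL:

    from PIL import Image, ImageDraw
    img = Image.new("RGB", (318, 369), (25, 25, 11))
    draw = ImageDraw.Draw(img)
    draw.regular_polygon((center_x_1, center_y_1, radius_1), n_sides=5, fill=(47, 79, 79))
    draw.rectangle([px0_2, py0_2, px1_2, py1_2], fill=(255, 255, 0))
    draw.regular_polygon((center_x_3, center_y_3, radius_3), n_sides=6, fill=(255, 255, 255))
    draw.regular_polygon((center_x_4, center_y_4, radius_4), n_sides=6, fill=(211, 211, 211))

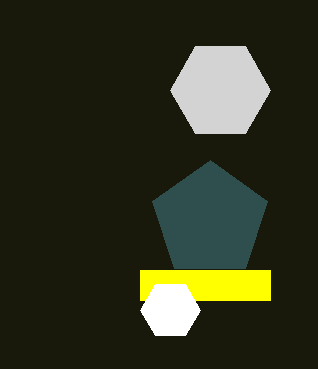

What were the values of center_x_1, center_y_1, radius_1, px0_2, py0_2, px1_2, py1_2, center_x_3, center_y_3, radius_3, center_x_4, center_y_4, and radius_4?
center_x_1 = 210; center_y_1 = 220; radius_1 = 60; px0_2 = 140; py0_2 = 270; px1_2 = 270; py1_2 = 300; center_x_3 = 170; center_y_3 = 310; radius_3 = 30; center_x_4 = 220; center_y_4 = 90; radius_4 = 50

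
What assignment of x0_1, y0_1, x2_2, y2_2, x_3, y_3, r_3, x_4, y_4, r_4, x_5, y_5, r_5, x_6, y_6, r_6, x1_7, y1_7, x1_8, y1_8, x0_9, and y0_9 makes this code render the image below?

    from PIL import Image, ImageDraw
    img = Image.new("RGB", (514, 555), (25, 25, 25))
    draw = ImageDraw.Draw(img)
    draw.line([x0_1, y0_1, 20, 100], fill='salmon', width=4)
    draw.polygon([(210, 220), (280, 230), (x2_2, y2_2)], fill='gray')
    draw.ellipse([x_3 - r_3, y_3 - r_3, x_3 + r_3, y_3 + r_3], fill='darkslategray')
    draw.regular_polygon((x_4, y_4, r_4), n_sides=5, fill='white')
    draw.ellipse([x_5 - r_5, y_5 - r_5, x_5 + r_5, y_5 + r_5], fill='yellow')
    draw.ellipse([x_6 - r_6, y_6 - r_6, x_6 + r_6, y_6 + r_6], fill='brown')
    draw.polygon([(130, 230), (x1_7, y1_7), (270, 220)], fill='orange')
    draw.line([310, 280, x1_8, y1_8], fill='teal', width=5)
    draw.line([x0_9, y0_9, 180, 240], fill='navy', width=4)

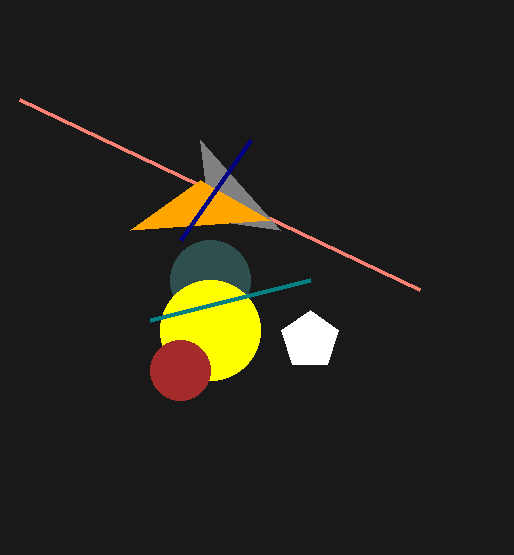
x0_1 = 420
y0_1 = 290
x2_2 = 200
y2_2 = 140
x_3 = 210
y_3 = 280
r_3 = 40
x_4 = 310
y_4 = 340
r_4 = 30
x_5 = 210
y_5 = 330
r_5 = 50
x_6 = 180
y_6 = 370
r_6 = 30
x1_7 = 200
y1_7 = 180
x1_8 = 150
y1_8 = 320
x0_9 = 250
y0_9 = 140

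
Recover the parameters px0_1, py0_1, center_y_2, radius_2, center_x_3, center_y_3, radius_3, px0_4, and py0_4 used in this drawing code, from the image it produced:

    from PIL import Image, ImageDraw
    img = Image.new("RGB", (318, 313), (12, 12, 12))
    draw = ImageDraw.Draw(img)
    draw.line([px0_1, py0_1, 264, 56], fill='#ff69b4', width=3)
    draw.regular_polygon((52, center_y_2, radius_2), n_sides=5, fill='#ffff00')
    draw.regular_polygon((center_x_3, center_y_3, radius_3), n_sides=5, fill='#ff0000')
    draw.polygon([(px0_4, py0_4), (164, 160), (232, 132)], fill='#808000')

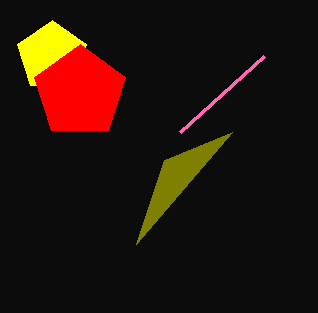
px0_1 = 180, py0_1 = 132, center_y_2 = 56, radius_2 = 36, center_x_3 = 80, center_y_3 = 92, radius_3 = 48, px0_4 = 136, py0_4 = 244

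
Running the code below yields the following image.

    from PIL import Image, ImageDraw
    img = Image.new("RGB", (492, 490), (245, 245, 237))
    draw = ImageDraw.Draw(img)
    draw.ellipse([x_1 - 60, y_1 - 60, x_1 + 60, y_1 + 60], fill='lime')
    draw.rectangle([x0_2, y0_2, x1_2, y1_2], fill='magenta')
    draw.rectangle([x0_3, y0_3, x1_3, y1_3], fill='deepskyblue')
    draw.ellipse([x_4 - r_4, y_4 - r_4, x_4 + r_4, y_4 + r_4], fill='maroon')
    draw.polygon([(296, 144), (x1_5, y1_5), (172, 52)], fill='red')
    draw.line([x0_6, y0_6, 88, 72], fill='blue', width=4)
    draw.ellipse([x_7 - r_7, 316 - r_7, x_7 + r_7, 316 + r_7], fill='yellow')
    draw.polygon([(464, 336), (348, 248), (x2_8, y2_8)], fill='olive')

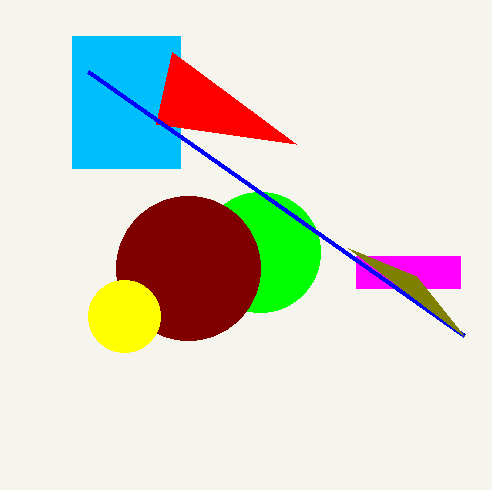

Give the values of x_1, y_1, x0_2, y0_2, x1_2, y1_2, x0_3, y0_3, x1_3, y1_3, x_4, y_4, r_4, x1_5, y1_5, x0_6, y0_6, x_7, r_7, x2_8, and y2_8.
x_1 = 260
y_1 = 252
x0_2 = 356
y0_2 = 256
x1_2 = 460
y1_2 = 288
x0_3 = 72
y0_3 = 36
x1_3 = 180
y1_3 = 168
x_4 = 188
y_4 = 268
r_4 = 72
x1_5 = 156
y1_5 = 124
x0_6 = 464
y0_6 = 336
x_7 = 124
r_7 = 36
x2_8 = 416
y2_8 = 276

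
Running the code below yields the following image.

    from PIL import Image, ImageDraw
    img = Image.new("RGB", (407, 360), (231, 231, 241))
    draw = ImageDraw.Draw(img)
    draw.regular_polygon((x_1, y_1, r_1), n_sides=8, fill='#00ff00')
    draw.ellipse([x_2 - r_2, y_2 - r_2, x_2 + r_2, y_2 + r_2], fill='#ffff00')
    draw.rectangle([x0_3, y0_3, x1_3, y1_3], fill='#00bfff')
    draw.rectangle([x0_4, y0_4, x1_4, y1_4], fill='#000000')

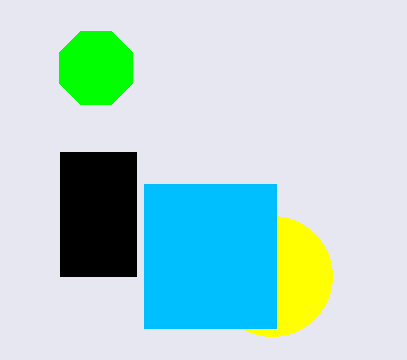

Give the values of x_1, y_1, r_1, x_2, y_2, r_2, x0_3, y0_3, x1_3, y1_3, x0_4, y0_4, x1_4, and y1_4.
x_1 = 96, y_1 = 68, r_1 = 40, x_2 = 272, y_2 = 276, r_2 = 60, x0_3 = 144, y0_3 = 184, x1_3 = 276, y1_3 = 328, x0_4 = 60, y0_4 = 152, x1_4 = 136, y1_4 = 276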